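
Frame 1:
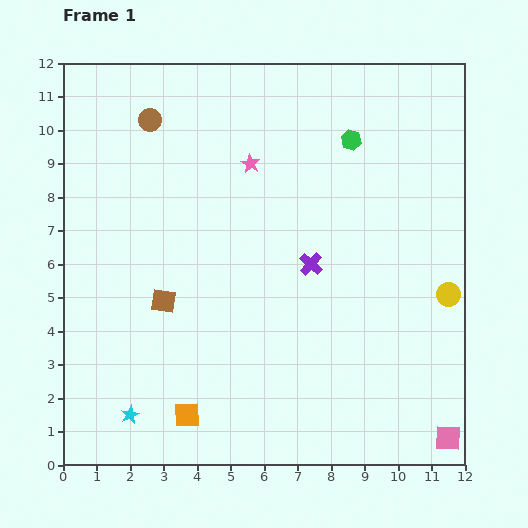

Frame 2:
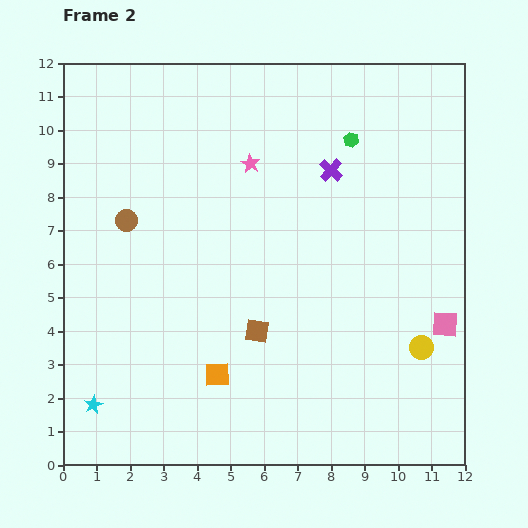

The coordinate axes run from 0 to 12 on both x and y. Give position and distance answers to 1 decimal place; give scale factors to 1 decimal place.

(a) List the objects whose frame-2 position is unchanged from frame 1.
the pink star, the green hexagon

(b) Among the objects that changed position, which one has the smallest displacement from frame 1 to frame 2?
the cyan star

(moved 1.1)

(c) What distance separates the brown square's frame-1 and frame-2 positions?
2.9

The brown square moved from (3.0, 4.9) to (5.8, 4.0), a distance of √(2.8² + 0.9²) ≈ 2.9.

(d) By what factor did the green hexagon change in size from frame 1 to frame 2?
0.8×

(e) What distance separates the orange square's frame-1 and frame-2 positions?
1.5

The orange square moved from (3.7, 1.5) to (4.6, 2.7), a distance of √(0.9² + 1.2²) ≈ 1.5.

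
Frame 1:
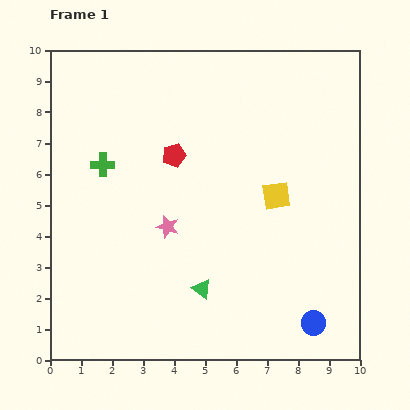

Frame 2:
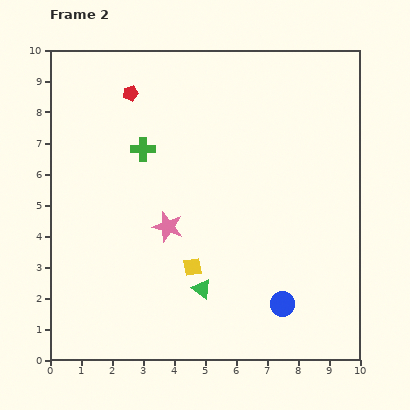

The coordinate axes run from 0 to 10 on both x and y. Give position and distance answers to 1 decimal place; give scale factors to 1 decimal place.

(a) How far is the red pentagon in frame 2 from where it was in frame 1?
2.4

The red pentagon moved from (4.0, 6.6) to (2.6, 8.6), a distance of √(1.4² + 2.0²) ≈ 2.4.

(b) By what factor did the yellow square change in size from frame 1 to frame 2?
0.6×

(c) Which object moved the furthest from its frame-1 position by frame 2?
the yellow square

(moved 3.5; next 2.4)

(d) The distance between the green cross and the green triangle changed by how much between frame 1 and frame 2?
-0.2

Distance in frame 1: 5.1. Distance in frame 2: 4.9.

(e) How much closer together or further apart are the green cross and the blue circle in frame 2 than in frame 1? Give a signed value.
-1.8

Distance in frame 1: 8.5. Distance in frame 2: 6.7.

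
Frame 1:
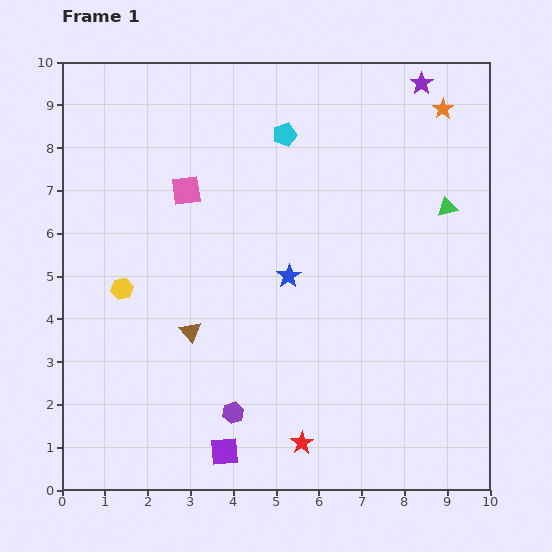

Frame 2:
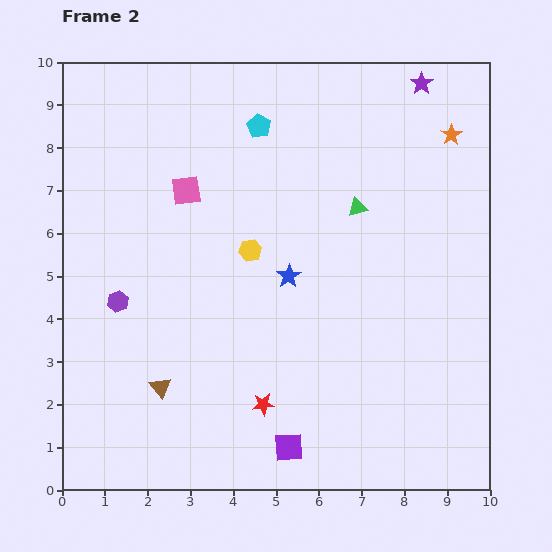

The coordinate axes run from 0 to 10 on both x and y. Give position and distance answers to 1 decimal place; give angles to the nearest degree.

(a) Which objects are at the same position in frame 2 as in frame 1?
the pink square, the blue star, the purple star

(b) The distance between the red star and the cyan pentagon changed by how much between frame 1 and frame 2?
-0.7

Distance in frame 1: 7.2. Distance in frame 2: 6.5.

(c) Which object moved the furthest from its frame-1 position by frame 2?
the purple hexagon

(moved 3.7; next 3.1)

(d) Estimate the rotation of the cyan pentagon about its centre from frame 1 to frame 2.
26° counter-clockwise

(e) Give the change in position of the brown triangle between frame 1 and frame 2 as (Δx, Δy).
(-0.7, -1.3)

The brown triangle was at (3.0, 3.7) in frame 1 and (2.3, 2.4) in frame 2.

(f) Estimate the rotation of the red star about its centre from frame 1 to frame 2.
27° clockwise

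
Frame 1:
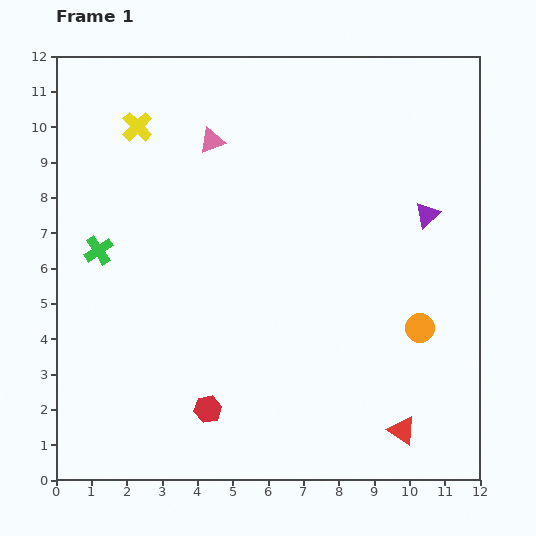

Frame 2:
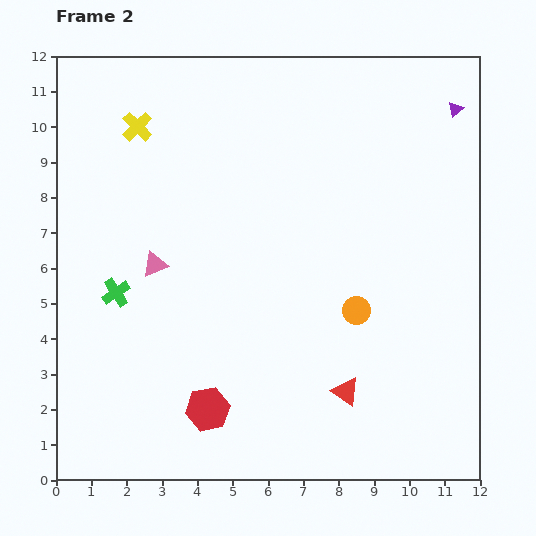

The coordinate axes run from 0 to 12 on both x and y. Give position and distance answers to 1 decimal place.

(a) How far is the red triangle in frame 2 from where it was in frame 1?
1.9

The red triangle moved from (9.8, 1.4) to (8.2, 2.5), a distance of √(1.6² + 1.1²) ≈ 1.9.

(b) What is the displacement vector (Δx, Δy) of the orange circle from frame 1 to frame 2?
(-1.8, 0.5)

The orange circle was at (10.3, 4.3) in frame 1 and (8.5, 4.8) in frame 2.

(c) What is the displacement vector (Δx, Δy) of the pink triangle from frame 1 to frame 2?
(-1.6, -3.5)

The pink triangle was at (4.4, 9.6) in frame 1 and (2.8, 6.1) in frame 2.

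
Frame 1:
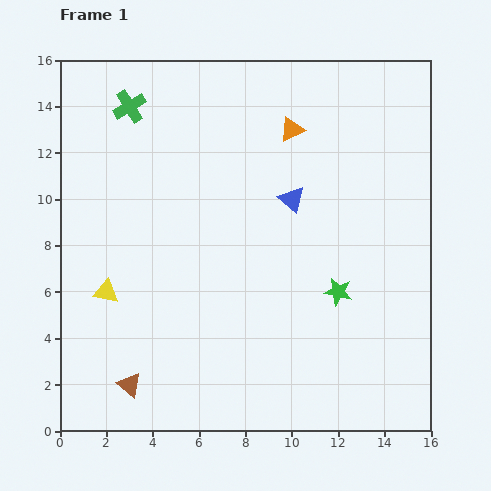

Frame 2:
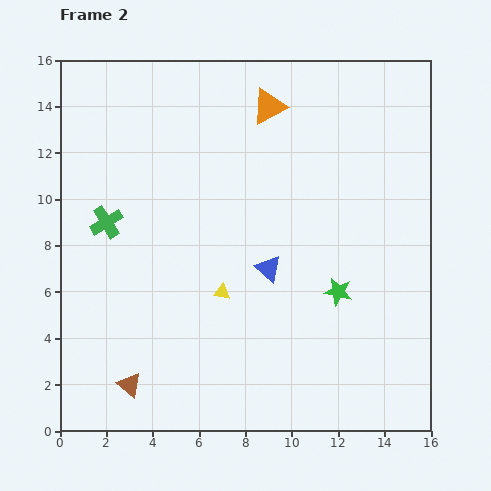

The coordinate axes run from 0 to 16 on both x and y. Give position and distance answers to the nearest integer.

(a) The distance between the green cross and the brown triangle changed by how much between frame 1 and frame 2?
-5

Distance in frame 1: 12. Distance in frame 2: 7.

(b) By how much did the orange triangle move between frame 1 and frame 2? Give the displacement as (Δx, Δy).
(-1, 1)

The orange triangle was at (10, 13) in frame 1 and (9, 14) in frame 2.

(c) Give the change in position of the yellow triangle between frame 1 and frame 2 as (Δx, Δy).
(5, 0)

The yellow triangle was at (2, 6) in frame 1 and (7, 6) in frame 2.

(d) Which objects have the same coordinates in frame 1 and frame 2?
the green star, the brown triangle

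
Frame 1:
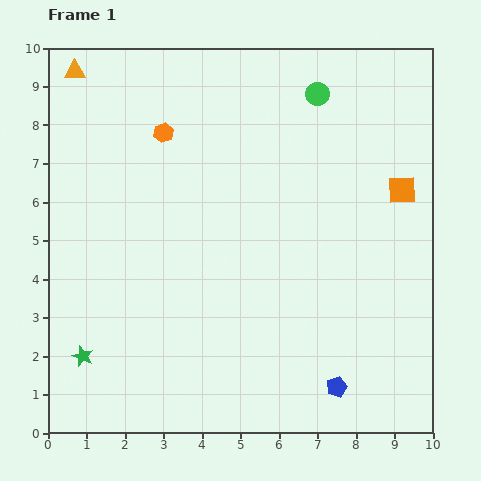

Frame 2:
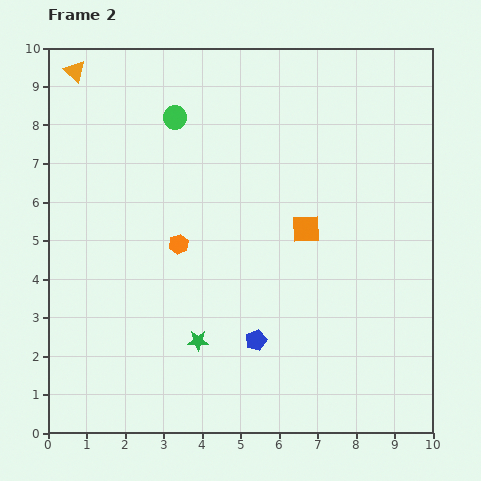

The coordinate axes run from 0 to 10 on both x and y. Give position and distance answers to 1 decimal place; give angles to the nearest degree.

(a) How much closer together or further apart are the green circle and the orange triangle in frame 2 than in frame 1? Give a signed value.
-3.4

Distance in frame 1: 6.3. Distance in frame 2: 2.9.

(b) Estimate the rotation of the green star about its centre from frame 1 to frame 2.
22° counter-clockwise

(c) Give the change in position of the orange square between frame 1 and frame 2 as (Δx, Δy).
(-2.5, -1.0)

The orange square was at (9.2, 6.3) in frame 1 and (6.7, 5.3) in frame 2.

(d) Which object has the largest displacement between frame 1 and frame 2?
the green circle

(moved 3.7; next 3.0)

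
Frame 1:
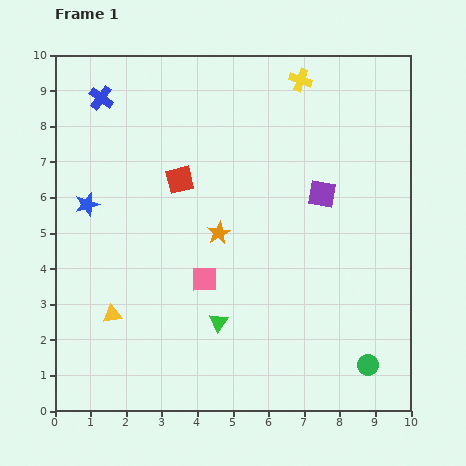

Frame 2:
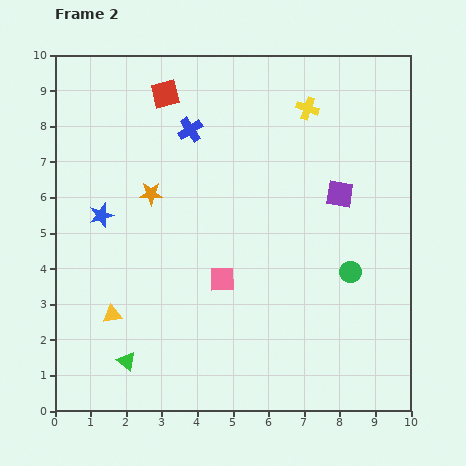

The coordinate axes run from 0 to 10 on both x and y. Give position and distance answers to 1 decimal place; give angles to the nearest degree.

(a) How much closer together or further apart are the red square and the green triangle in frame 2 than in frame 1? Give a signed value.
+3.5

Distance in frame 1: 4.1. Distance in frame 2: 7.6.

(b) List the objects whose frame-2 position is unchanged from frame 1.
the yellow triangle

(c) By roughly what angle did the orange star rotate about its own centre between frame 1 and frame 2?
29° clockwise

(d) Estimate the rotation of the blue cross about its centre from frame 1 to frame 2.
21° clockwise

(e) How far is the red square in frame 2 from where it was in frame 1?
2.4

The red square moved from (3.5, 6.5) to (3.1, 8.9), a distance of √(0.4² + 2.4²) ≈ 2.4.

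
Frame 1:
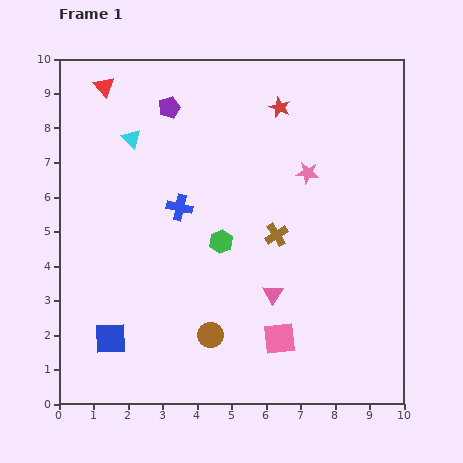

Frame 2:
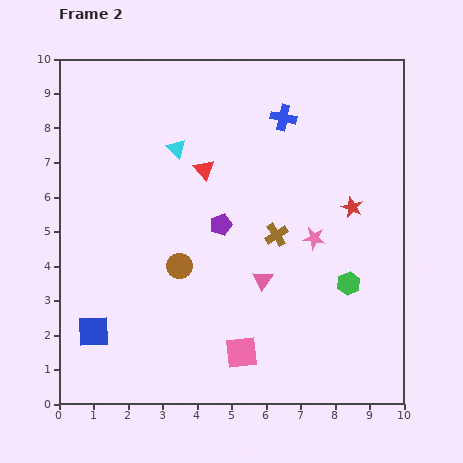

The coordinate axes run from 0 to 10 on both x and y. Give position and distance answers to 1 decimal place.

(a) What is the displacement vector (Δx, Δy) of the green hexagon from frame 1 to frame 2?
(3.7, -1.2)

The green hexagon was at (4.7, 4.7) in frame 1 and (8.4, 3.5) in frame 2.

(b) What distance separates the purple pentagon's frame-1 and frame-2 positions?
3.7

The purple pentagon moved from (3.2, 8.6) to (4.7, 5.2), a distance of √(1.5² + 3.4²) ≈ 3.7.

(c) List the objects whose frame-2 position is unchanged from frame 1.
the brown cross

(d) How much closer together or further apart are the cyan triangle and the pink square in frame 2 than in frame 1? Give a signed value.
-1.0

Distance in frame 1: 7.2. Distance in frame 2: 6.2.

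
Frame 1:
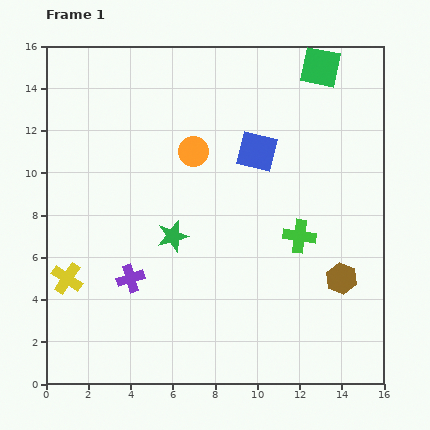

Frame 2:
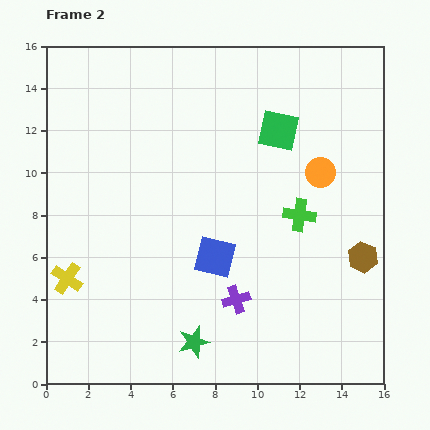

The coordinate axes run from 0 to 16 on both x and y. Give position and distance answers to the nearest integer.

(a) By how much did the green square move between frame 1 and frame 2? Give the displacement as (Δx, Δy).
(-2, -3)

The green square was at (13, 15) in frame 1 and (11, 12) in frame 2.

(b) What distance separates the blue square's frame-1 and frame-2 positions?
5

The blue square moved from (10, 11) to (8, 6), a distance of √(2² + 5²) ≈ 5.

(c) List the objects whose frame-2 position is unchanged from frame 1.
the yellow cross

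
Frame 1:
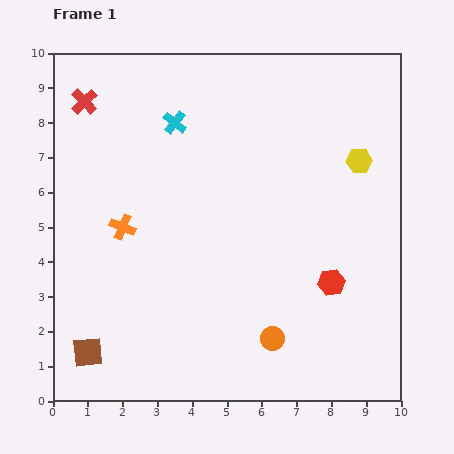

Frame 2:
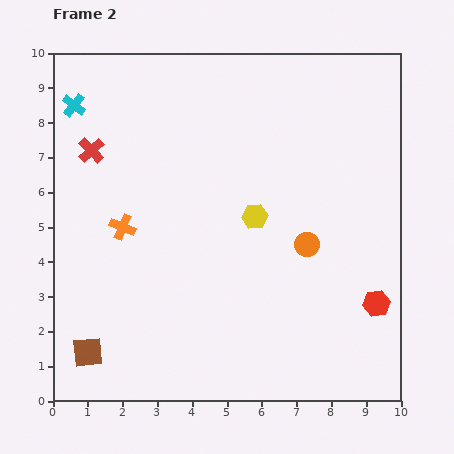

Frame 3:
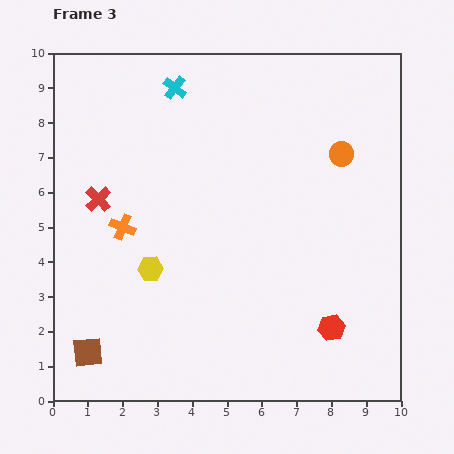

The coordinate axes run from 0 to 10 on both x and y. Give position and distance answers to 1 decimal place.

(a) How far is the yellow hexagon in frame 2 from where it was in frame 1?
3.4

The yellow hexagon moved from (8.8, 6.9) to (5.8, 5.3), a distance of √(3.0² + 1.6²) ≈ 3.4.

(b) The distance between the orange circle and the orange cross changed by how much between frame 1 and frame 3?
+1.2

Distance in frame 1: 5.4. Distance in frame 3: 6.6.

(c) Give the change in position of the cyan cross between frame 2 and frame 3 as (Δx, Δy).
(2.9, 0.5)

The cyan cross was at (0.6, 8.5) in frame 2 and (3.5, 9.0) in frame 3.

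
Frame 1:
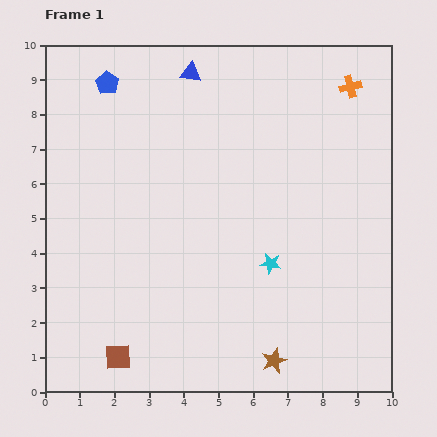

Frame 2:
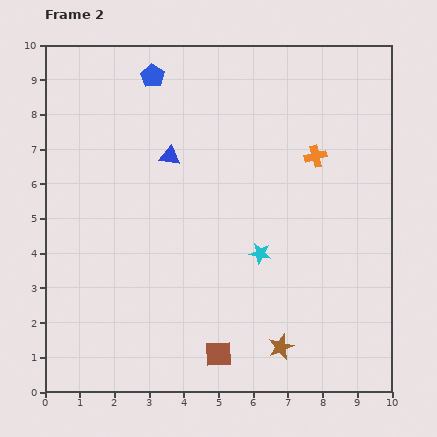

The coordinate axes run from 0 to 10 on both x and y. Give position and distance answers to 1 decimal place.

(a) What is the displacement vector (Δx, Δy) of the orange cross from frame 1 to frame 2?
(-1.0, -2.0)

The orange cross was at (8.8, 8.8) in frame 1 and (7.8, 6.8) in frame 2.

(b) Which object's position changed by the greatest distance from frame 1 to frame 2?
the brown square

(moved 2.9; next 2.5)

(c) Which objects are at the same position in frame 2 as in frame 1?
none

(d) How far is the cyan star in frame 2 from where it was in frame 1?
0.4

The cyan star moved from (6.5, 3.7) to (6.2, 4.0), a distance of √(0.3² + 0.3²) ≈ 0.4.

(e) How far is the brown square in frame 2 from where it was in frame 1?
2.9

The brown square moved from (2.1, 1.0) to (5.0, 1.1), a distance of √(2.9² + 0.1²) ≈ 2.9.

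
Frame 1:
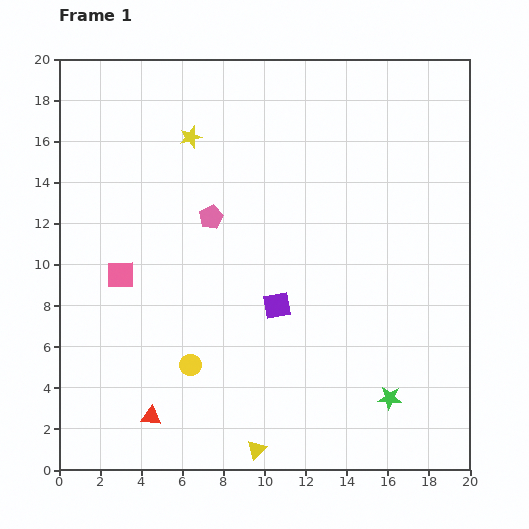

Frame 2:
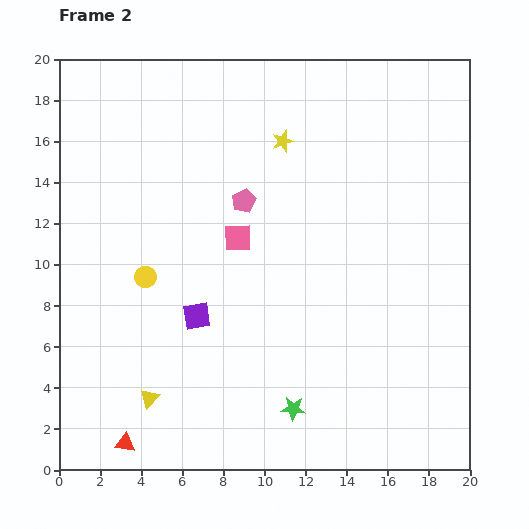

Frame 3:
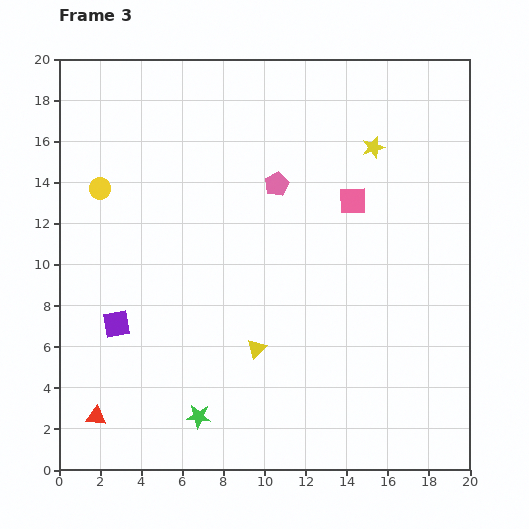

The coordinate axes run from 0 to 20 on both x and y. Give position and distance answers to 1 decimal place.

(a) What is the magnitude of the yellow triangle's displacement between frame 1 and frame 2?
5.8

The yellow triangle moved from (9.6, 1.0) to (4.4, 3.5), a distance of √(5.2² + 2.5²) ≈ 5.8.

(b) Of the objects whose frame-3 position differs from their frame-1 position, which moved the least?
the red triangle

(moved 2.7)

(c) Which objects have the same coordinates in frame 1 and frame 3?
none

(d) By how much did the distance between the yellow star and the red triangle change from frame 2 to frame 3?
+2.2

Distance in frame 2: 16.6. Distance in frame 3: 18.8.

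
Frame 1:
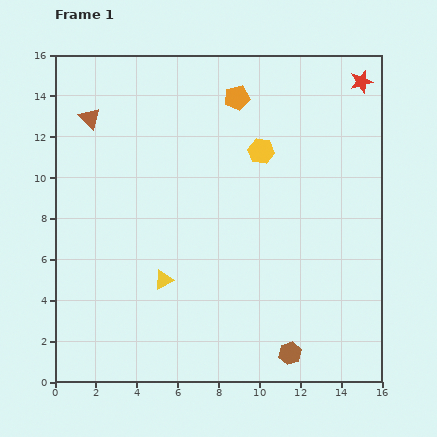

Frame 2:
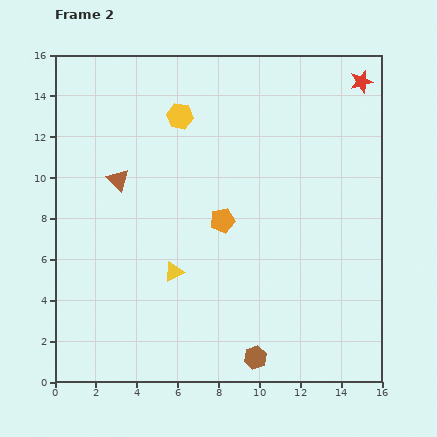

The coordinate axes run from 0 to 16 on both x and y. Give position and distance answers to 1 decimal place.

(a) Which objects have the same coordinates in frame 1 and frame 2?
the red star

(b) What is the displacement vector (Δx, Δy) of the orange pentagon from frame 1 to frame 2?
(-0.7, -6.0)

The orange pentagon was at (8.9, 13.9) in frame 1 and (8.2, 7.9) in frame 2.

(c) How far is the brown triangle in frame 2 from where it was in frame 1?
3.3

The brown triangle moved from (1.7, 12.9) to (3.1, 9.9), a distance of √(1.4² + 3.0²) ≈ 3.3.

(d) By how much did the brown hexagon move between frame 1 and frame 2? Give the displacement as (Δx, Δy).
(-1.7, -0.2)

The brown hexagon was at (11.5, 1.4) in frame 1 and (9.8, 1.2) in frame 2.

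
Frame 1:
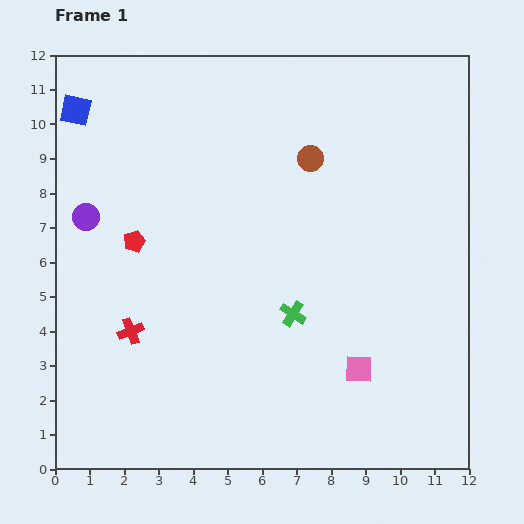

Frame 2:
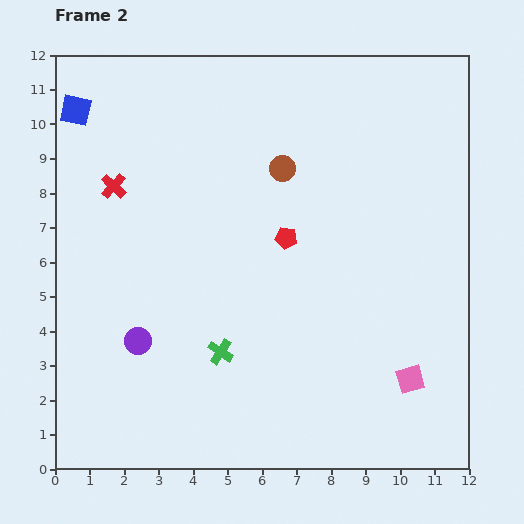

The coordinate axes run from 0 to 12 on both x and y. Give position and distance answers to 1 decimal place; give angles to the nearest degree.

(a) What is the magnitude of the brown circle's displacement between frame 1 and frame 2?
0.9

The brown circle moved from (7.4, 9.0) to (6.6, 8.7), a distance of √(0.8² + 0.3²) ≈ 0.9.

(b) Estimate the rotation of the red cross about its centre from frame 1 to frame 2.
26° counter-clockwise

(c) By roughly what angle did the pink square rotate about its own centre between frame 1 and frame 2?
17° counter-clockwise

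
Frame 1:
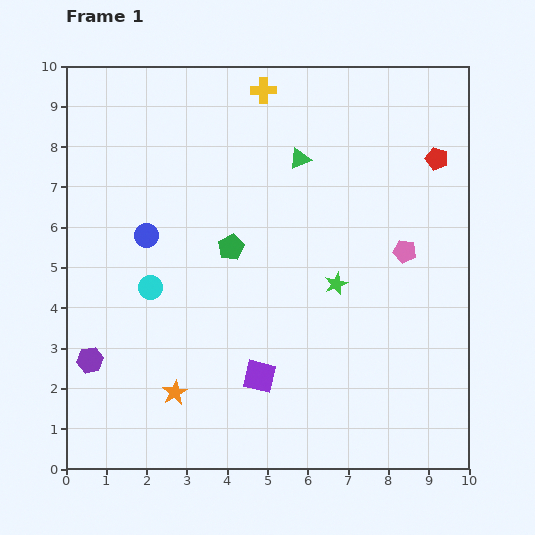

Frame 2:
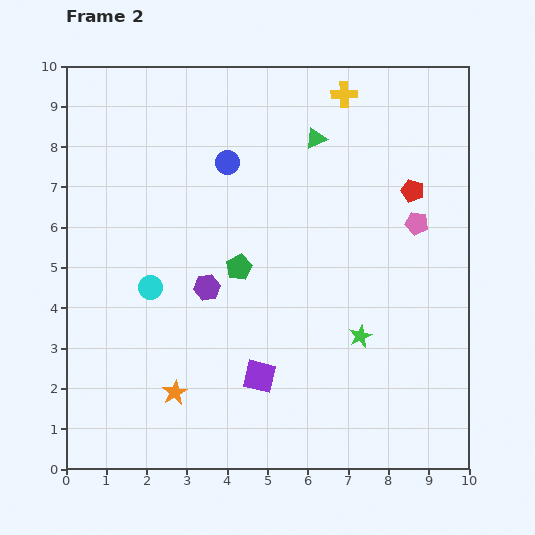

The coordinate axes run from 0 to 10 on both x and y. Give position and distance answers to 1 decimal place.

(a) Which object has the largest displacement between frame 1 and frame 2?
the purple hexagon

(moved 3.4; next 2.7)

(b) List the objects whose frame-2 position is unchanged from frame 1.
the purple square, the orange star, the cyan circle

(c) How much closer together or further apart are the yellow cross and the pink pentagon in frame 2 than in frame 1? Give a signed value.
-1.6

Distance in frame 1: 5.3. Distance in frame 2: 3.7.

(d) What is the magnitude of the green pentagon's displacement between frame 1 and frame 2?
0.5

The green pentagon moved from (4.1, 5.5) to (4.3, 5.0), a distance of √(0.2² + 0.5²) ≈ 0.5.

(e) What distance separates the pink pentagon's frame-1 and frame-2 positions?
0.8

The pink pentagon moved from (8.4, 5.4) to (8.7, 6.1), a distance of √(0.3² + 0.7²) ≈ 0.8.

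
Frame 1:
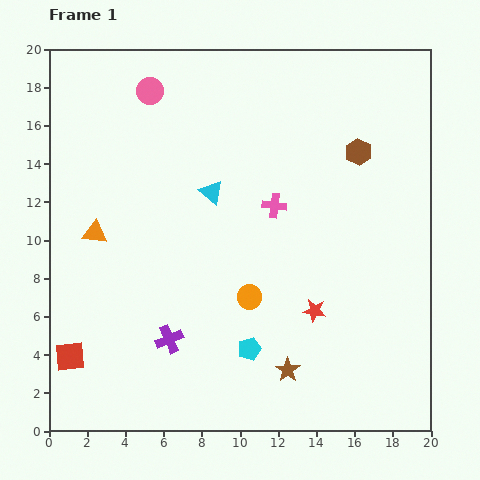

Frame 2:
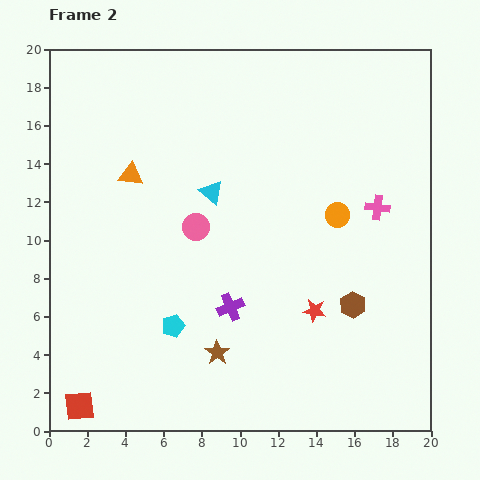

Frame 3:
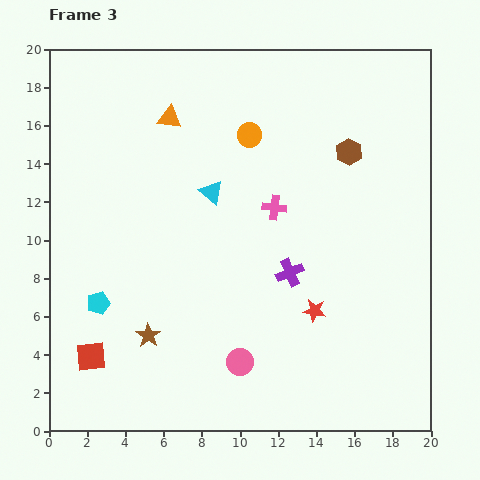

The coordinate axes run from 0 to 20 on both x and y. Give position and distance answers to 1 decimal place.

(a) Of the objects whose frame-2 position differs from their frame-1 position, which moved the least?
the red square

(moved 2.6)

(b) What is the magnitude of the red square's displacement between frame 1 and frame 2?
2.6

The red square moved from (1.1, 3.9) to (1.6, 1.3), a distance of √(0.5² + 2.6²) ≈ 2.6.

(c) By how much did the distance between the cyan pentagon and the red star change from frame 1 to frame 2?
+3.5

Distance in frame 1: 3.9. Distance in frame 2: 7.4.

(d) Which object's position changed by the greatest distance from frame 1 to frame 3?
the pink circle

(moved 15.0; next 8.5)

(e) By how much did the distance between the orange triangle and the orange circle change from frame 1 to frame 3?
-4.5

Distance in frame 1: 8.8. Distance in frame 3: 4.3.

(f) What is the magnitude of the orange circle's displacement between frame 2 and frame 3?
6.2

The orange circle moved from (15.1, 11.3) to (10.5, 15.5), a distance of √(4.6² + 4.2²) ≈ 6.2.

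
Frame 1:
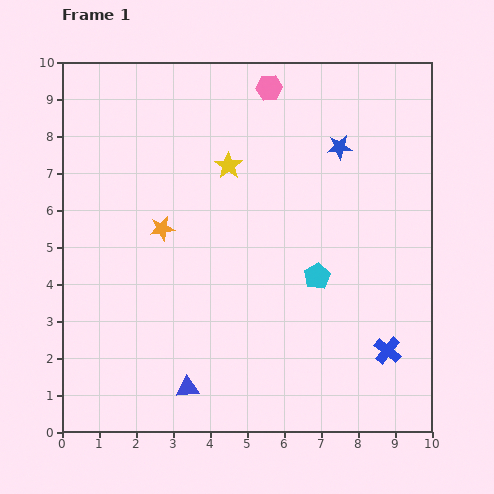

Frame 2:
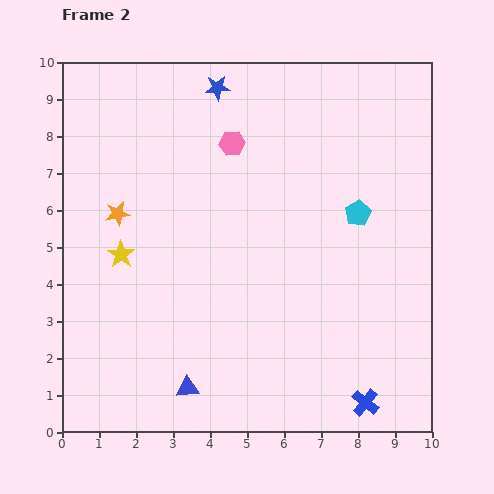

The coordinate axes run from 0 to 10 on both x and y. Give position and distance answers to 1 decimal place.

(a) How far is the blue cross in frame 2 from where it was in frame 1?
1.5

The blue cross moved from (8.8, 2.2) to (8.2, 0.8), a distance of √(0.6² + 1.4²) ≈ 1.5.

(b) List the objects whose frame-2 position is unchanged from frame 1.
the blue triangle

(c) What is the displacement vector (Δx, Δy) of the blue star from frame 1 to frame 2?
(-3.3, 1.6)

The blue star was at (7.5, 7.7) in frame 1 and (4.2, 9.3) in frame 2.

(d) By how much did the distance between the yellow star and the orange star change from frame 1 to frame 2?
-1.4

Distance in frame 1: 2.5. Distance in frame 2: 1.1.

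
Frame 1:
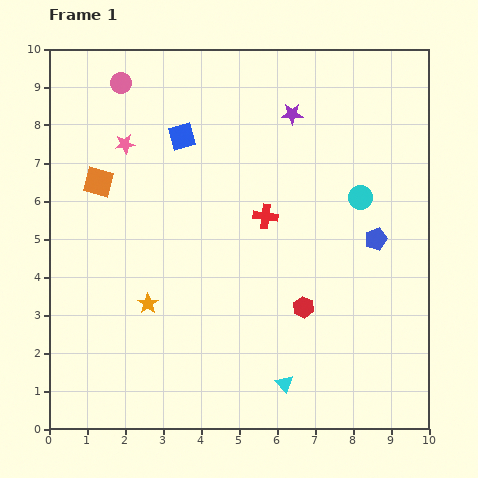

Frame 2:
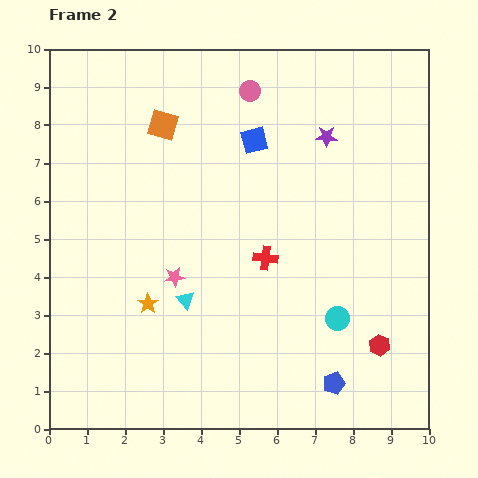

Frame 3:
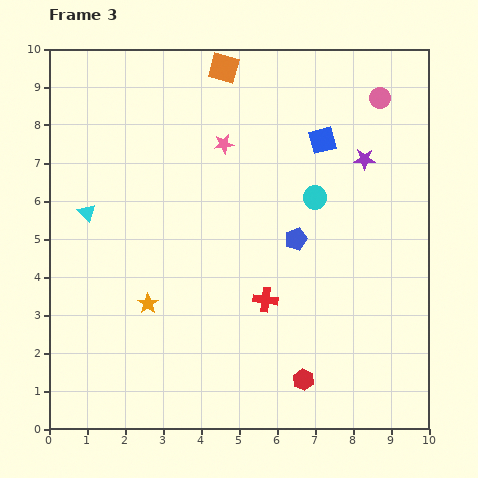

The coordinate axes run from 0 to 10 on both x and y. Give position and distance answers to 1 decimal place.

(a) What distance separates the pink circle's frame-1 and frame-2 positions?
3.4

The pink circle moved from (1.9, 9.1) to (5.3, 8.9), a distance of √(3.4² + 0.2²) ≈ 3.4.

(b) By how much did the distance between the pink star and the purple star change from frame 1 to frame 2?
+0.9

Distance in frame 1: 4.5. Distance in frame 2: 5.4.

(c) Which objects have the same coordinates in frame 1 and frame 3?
the orange star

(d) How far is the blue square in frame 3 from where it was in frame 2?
1.8

The blue square moved from (5.4, 7.6) to (7.2, 7.6), a distance of √(1.8² + 0.0²) ≈ 1.8.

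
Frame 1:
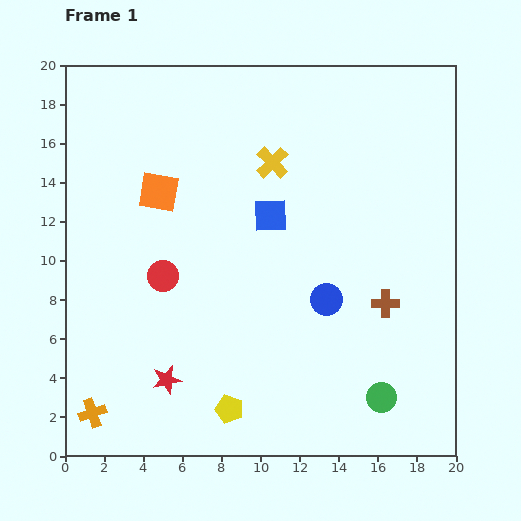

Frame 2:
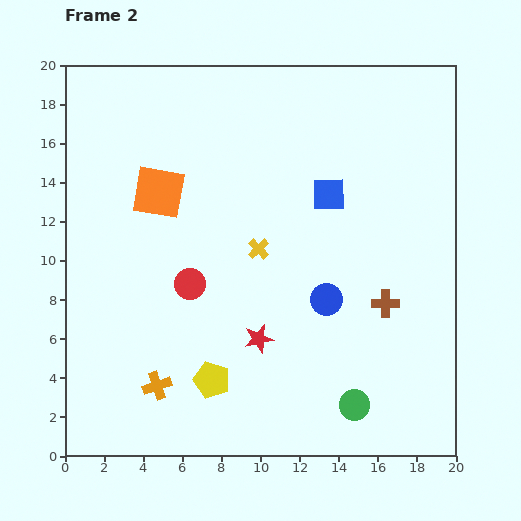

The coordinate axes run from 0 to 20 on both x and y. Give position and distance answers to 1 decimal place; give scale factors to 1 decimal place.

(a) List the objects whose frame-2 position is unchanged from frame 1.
the orange square, the brown cross, the blue circle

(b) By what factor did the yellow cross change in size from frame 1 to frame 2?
0.6×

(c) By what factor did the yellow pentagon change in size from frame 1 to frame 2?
1.3×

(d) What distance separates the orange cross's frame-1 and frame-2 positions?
3.6

The orange cross moved from (1.4, 2.2) to (4.7, 3.6), a distance of √(3.3² + 1.4²) ≈ 3.6.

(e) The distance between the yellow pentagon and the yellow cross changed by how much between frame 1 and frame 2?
-5.7

Distance in frame 1: 12.8. Distance in frame 2: 7.1.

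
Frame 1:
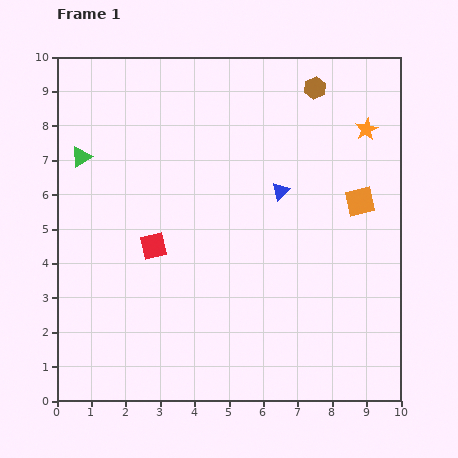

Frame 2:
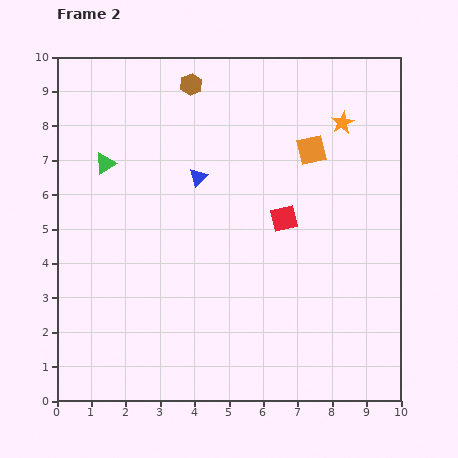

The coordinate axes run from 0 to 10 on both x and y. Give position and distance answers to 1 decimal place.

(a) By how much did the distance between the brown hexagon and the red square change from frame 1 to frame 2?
-1.9

Distance in frame 1: 6.6. Distance in frame 2: 4.7.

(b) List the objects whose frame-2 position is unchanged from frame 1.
none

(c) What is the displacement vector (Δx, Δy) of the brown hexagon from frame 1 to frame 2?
(-3.6, 0.1)

The brown hexagon was at (7.5, 9.1) in frame 1 and (3.9, 9.2) in frame 2.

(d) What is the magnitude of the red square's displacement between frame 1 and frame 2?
3.9

The red square moved from (2.8, 4.5) to (6.6, 5.3), a distance of √(3.8² + 0.8²) ≈ 3.9.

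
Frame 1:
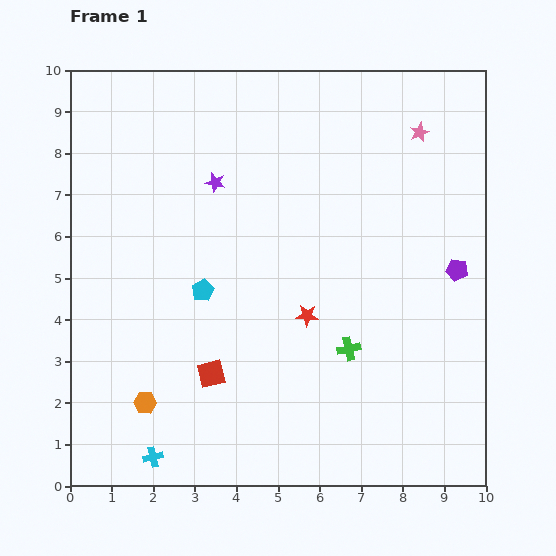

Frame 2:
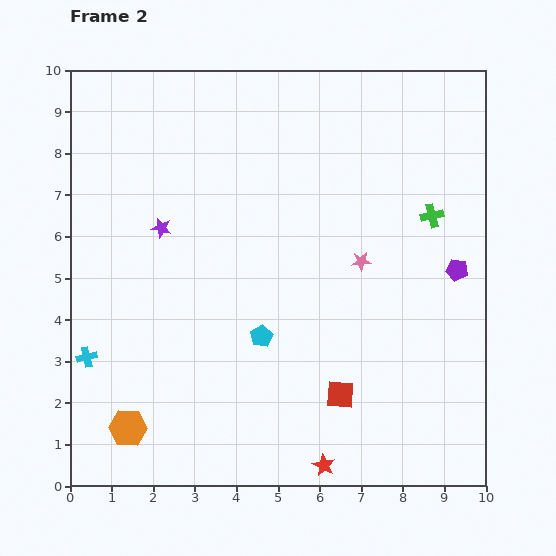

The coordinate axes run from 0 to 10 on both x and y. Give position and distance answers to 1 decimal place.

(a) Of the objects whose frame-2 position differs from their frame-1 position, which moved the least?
the orange hexagon

(moved 0.7)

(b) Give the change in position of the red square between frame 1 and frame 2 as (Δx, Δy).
(3.1, -0.5)

The red square was at (3.4, 2.7) in frame 1 and (6.5, 2.2) in frame 2.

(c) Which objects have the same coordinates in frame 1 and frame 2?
the purple pentagon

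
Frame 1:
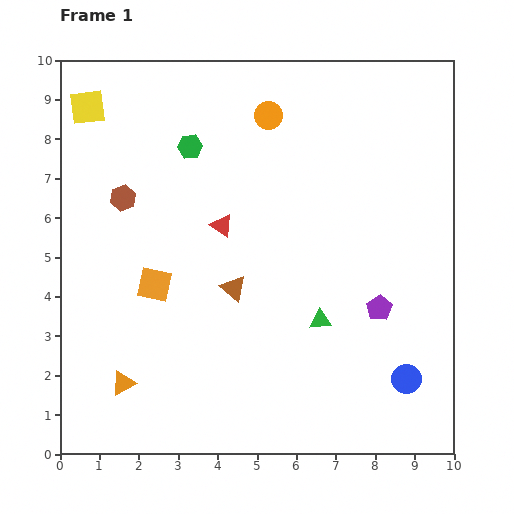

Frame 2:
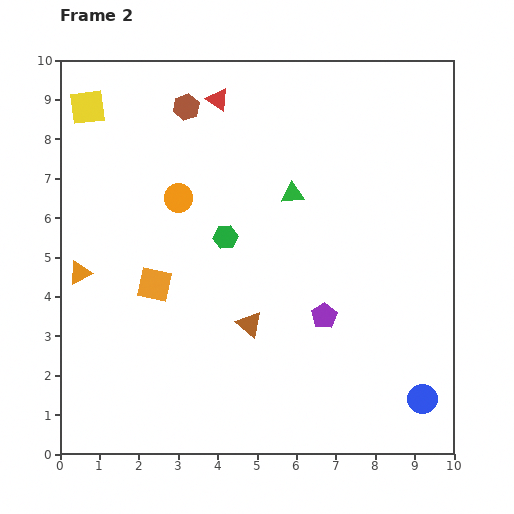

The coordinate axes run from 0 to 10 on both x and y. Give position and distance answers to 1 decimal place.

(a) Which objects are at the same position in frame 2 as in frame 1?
the yellow square, the orange square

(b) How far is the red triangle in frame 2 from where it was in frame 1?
3.2

The red triangle moved from (4.1, 5.8) to (4.0, 9.0), a distance of √(0.1² + 3.2²) ≈ 3.2.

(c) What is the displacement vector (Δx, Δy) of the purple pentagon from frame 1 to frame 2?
(-1.4, -0.2)

The purple pentagon was at (8.1, 3.7) in frame 1 and (6.7, 3.5) in frame 2.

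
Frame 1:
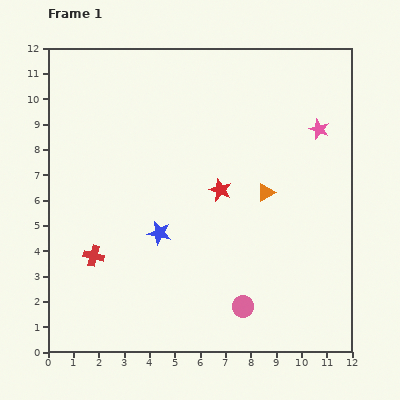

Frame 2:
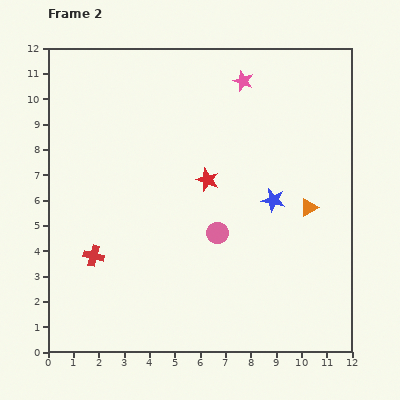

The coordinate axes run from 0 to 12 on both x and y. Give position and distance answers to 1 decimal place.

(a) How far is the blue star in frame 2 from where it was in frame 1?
4.7

The blue star moved from (4.4, 4.7) to (8.9, 6.0), a distance of √(4.5² + 1.3²) ≈ 4.7.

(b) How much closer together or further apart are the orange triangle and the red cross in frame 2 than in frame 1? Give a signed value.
+1.5

Distance in frame 1: 7.2. Distance in frame 2: 8.7.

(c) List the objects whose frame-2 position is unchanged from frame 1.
the red cross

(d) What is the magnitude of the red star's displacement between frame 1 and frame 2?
0.6

The red star moved from (6.8, 6.4) to (6.3, 6.8), a distance of √(0.5² + 0.4²) ≈ 0.6.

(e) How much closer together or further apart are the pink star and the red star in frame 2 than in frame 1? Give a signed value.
-0.5

Distance in frame 1: 4.6. Distance in frame 2: 4.1.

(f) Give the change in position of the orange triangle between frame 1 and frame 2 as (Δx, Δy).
(1.7, -0.6)

The orange triangle was at (8.6, 6.3) in frame 1 and (10.3, 5.7) in frame 2.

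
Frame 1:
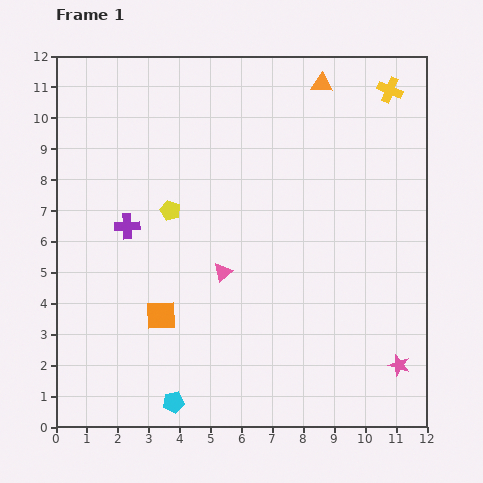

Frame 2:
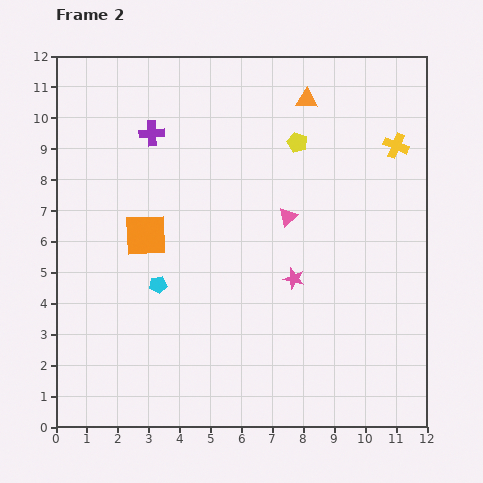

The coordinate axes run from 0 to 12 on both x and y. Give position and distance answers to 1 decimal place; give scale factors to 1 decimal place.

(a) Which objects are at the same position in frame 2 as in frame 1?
none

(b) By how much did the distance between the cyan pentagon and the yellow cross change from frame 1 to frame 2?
-3.4

Distance in frame 1: 12.3. Distance in frame 2: 8.9.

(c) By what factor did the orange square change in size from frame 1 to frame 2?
1.4×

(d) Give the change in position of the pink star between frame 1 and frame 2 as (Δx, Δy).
(-3.4, 2.8)

The pink star was at (11.1, 2.0) in frame 1 and (7.7, 4.8) in frame 2.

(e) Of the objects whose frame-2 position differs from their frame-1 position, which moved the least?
the orange triangle

(moved 0.7)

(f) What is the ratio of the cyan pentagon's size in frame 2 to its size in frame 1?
0.8×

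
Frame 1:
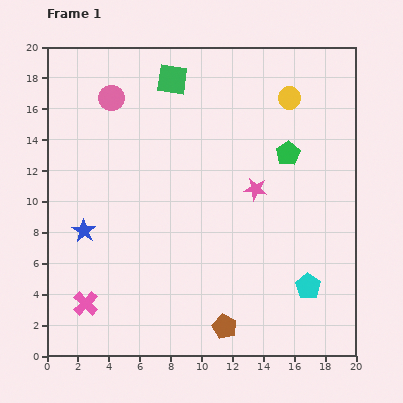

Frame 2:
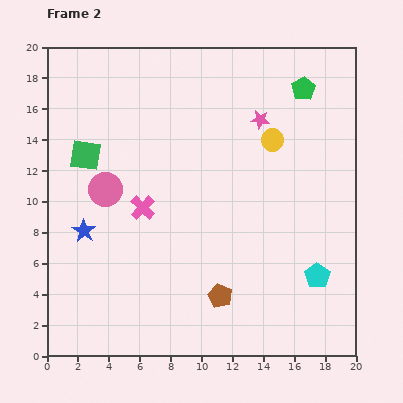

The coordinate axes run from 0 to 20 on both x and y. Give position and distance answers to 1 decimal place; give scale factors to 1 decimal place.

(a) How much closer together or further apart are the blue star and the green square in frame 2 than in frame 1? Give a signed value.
-6.4

Distance in frame 1: 11.3. Distance in frame 2: 4.9.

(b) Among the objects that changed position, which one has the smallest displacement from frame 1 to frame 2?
the cyan pentagon

(moved 0.9)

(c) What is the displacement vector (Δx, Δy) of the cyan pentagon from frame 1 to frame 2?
(0.6, 0.7)

The cyan pentagon was at (16.9, 4.5) in frame 1 and (17.5, 5.2) in frame 2.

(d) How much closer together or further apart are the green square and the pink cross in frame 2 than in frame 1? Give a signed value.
-10.5

Distance in frame 1: 15.5. Distance in frame 2: 5.0.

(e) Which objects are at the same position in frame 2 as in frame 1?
the blue star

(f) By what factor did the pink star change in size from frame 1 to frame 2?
0.8×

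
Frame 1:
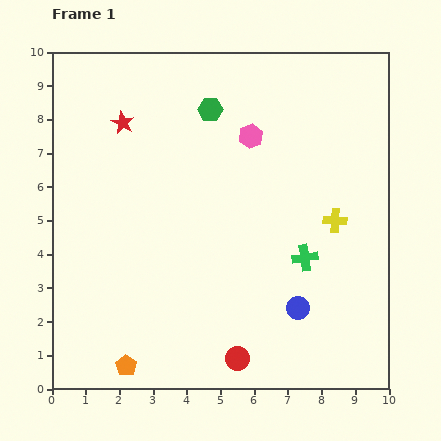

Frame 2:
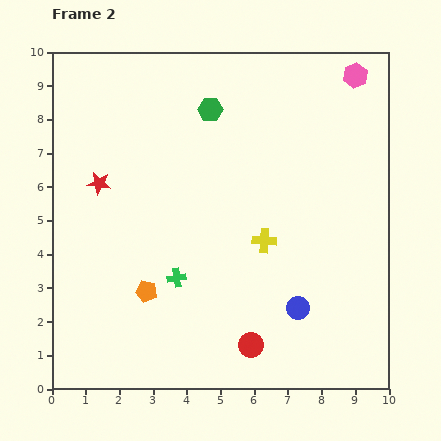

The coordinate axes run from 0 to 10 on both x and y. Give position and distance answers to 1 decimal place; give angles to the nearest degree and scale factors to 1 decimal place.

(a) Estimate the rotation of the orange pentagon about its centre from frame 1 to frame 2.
21° counter-clockwise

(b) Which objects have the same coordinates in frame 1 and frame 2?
the green hexagon, the blue circle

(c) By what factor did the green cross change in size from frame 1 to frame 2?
0.7×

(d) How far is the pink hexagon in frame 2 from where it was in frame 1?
3.6

The pink hexagon moved from (5.9, 7.5) to (9.0, 9.3), a distance of √(3.1² + 1.8²) ≈ 3.6.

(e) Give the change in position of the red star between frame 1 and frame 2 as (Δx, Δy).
(-0.7, -1.8)

The red star was at (2.1, 7.9) in frame 1 and (1.4, 6.1) in frame 2.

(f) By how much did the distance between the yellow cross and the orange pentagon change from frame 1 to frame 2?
-3.7

Distance in frame 1: 7.5. Distance in frame 2: 3.8.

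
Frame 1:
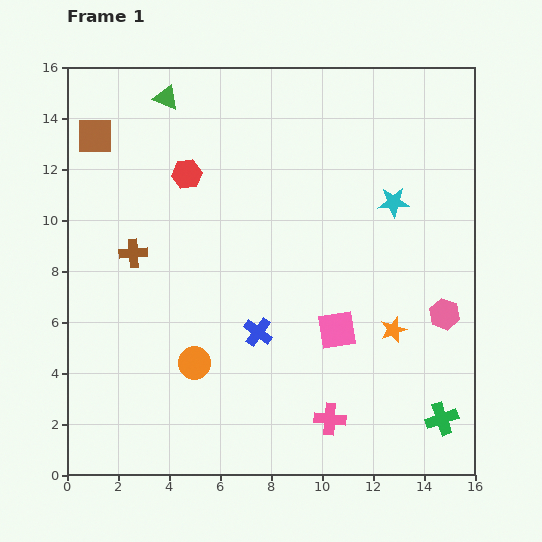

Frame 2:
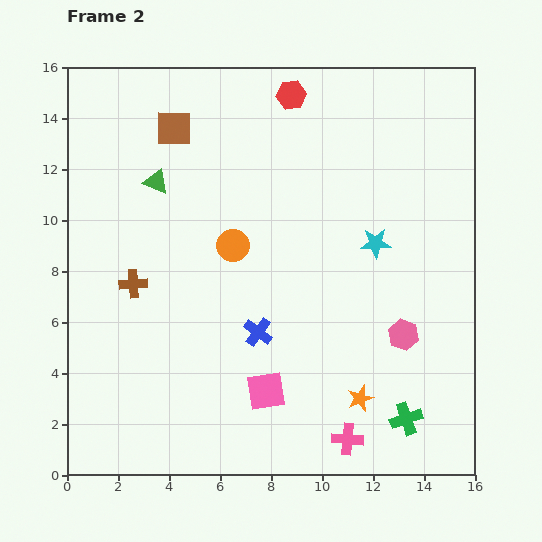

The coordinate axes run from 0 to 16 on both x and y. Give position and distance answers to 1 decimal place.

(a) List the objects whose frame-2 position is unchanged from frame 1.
the blue cross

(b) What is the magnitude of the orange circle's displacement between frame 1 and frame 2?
4.8

The orange circle moved from (5.0, 4.4) to (6.5, 9.0), a distance of √(1.5² + 4.6²) ≈ 4.8.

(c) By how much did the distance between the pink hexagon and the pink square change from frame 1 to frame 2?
+1.6

Distance in frame 1: 4.2. Distance in frame 2: 5.8.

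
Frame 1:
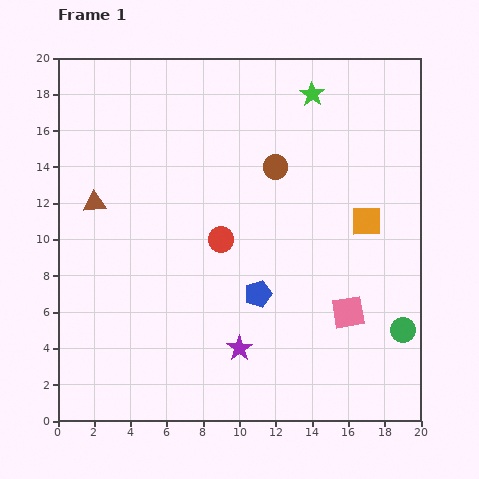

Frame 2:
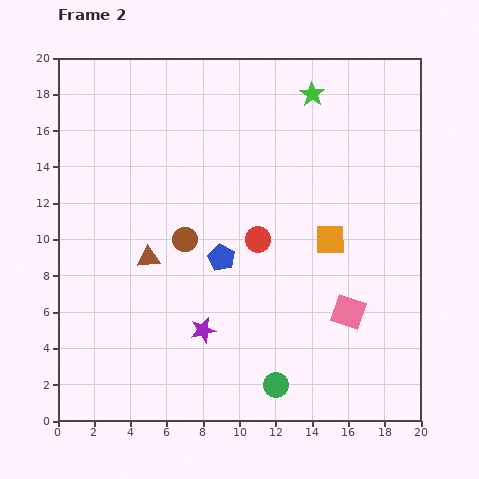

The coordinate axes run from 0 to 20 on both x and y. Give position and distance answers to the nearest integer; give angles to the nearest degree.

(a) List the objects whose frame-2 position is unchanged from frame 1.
the pink square, the green star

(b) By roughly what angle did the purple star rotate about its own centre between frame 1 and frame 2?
22° clockwise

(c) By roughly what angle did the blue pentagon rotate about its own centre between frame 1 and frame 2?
26° counter-clockwise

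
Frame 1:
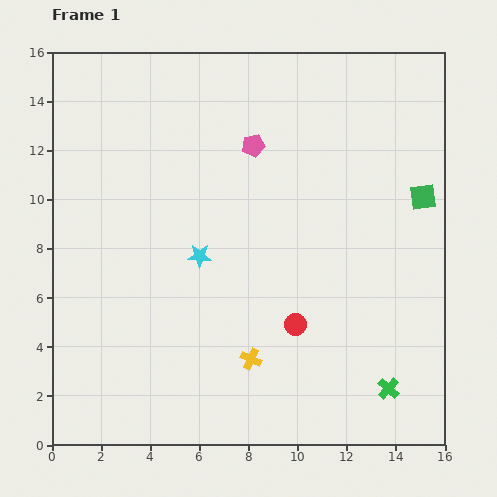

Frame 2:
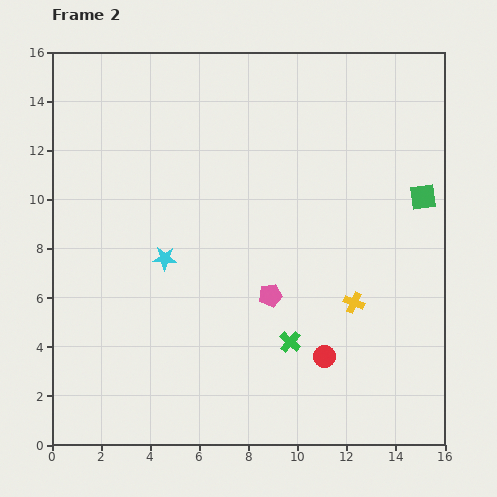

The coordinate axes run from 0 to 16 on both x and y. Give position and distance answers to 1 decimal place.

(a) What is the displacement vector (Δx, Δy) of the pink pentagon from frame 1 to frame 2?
(0.7, -6.1)

The pink pentagon was at (8.2, 12.2) in frame 1 and (8.9, 6.1) in frame 2.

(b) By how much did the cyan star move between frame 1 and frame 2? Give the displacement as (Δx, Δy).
(-1.4, -0.1)

The cyan star was at (6.0, 7.7) in frame 1 and (4.6, 7.6) in frame 2.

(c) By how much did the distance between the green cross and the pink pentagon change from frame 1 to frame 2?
-9.2

Distance in frame 1: 11.3. Distance in frame 2: 2.1.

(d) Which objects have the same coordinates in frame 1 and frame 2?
the green square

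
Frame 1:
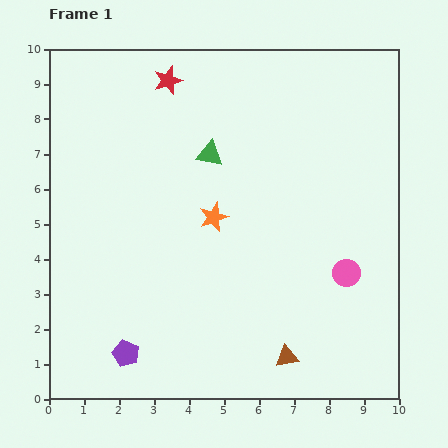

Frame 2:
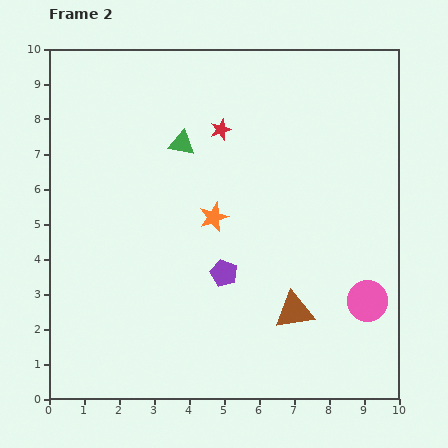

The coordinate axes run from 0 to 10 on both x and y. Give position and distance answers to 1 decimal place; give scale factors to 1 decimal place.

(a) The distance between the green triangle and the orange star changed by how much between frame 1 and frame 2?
+0.5

Distance in frame 1: 1.8. Distance in frame 2: 2.3.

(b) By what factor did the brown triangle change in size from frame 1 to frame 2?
1.7×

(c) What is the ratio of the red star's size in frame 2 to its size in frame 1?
0.7×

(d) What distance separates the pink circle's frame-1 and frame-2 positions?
1.0

The pink circle moved from (8.5, 3.6) to (9.1, 2.8), a distance of √(0.6² + 0.8²) ≈ 1.0.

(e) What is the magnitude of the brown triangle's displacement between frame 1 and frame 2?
1.3

The brown triangle moved from (6.8, 1.2) to (7.0, 2.5), a distance of √(0.2² + 1.3²) ≈ 1.3.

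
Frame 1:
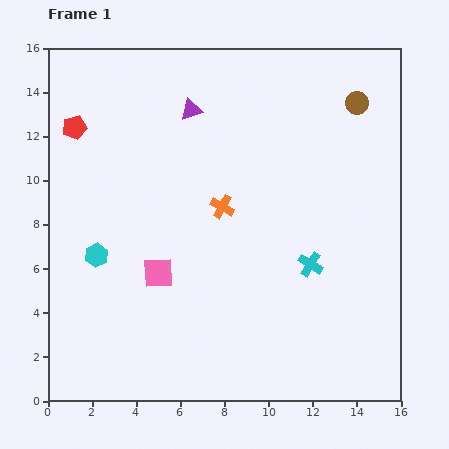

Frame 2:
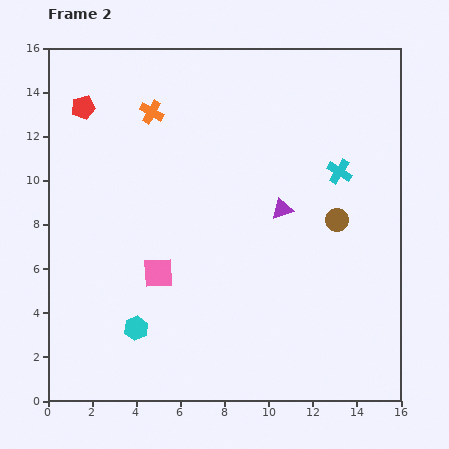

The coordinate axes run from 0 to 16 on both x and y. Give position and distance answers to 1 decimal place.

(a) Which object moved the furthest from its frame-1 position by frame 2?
the purple triangle

(moved 6.1; next 5.4)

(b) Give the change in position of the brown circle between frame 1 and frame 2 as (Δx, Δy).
(-0.9, -5.3)

The brown circle was at (14.0, 13.5) in frame 1 and (13.1, 8.2) in frame 2.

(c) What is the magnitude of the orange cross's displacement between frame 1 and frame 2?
5.4

The orange cross moved from (7.9, 8.8) to (4.7, 13.1), a distance of √(3.2² + 4.3²) ≈ 5.4.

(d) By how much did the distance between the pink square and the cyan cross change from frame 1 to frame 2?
+2.5

Distance in frame 1: 6.9. Distance in frame 2: 9.4.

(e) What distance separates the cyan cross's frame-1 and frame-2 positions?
4.4

The cyan cross moved from (11.9, 6.2) to (13.2, 10.4), a distance of √(1.3² + 4.2²) ≈ 4.4.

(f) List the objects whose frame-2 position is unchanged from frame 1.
the pink square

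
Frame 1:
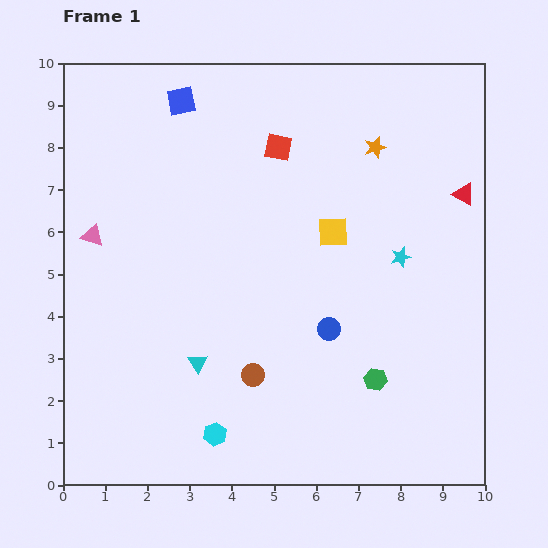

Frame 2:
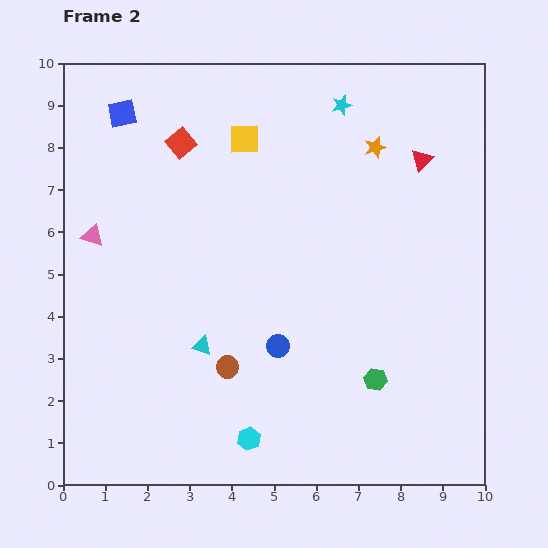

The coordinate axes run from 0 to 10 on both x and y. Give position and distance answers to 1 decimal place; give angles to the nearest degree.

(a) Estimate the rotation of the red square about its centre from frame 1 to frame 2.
39° clockwise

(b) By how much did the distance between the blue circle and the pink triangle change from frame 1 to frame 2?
-0.9

Distance in frame 1: 6.0. Distance in frame 2: 5.1.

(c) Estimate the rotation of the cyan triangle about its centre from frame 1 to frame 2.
38° counter-clockwise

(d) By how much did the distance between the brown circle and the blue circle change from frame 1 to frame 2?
-0.8

Distance in frame 1: 2.1. Distance in frame 2: 1.3.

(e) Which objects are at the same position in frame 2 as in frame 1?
the pink triangle, the green hexagon, the orange star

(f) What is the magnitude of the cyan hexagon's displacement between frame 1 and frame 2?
0.8

The cyan hexagon moved from (3.6, 1.2) to (4.4, 1.1), a distance of √(0.8² + 0.1²) ≈ 0.8.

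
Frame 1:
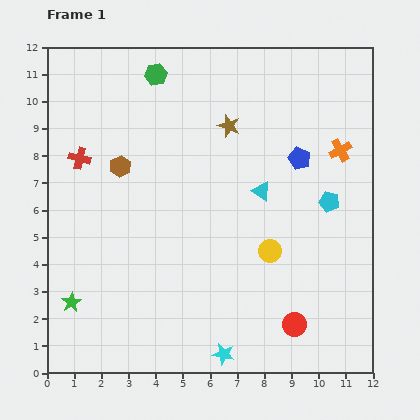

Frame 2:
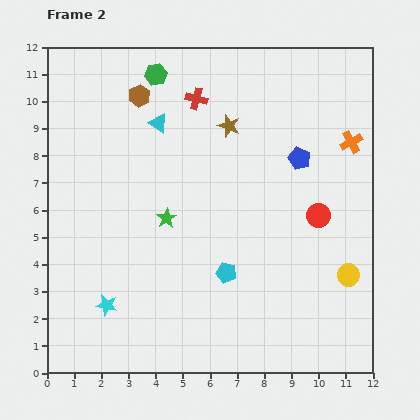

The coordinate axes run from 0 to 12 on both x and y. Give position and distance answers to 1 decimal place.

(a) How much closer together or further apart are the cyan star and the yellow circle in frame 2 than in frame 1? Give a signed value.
+4.8

Distance in frame 1: 4.2. Distance in frame 2: 9.0.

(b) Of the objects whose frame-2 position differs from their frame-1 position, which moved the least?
the orange cross

(moved 0.5)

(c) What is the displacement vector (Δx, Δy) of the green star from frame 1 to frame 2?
(3.5, 3.1)

The green star was at (0.9, 2.6) in frame 1 and (4.4, 5.7) in frame 2.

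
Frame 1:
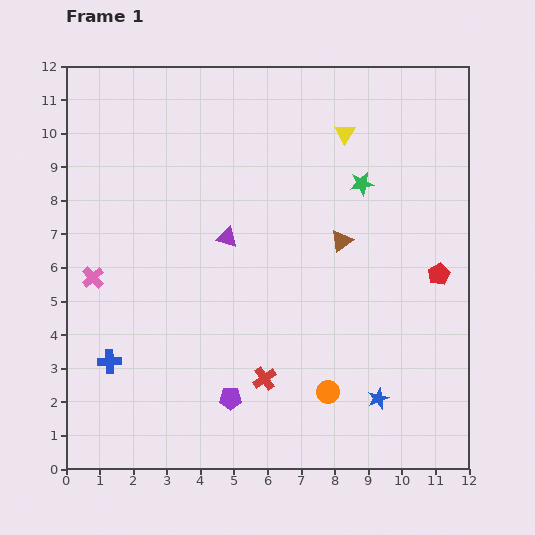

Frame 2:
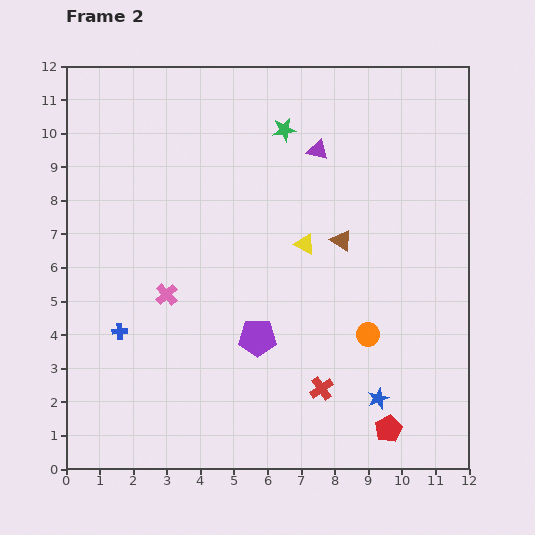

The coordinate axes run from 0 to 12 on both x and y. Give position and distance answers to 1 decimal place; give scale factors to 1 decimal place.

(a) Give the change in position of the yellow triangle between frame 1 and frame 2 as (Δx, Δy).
(-1.2, -3.3)

The yellow triangle was at (8.3, 10.0) in frame 1 and (7.1, 6.7) in frame 2.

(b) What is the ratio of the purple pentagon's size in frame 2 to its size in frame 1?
1.7×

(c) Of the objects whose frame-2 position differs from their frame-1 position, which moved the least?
the blue cross

(moved 0.9)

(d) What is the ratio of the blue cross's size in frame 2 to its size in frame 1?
0.7×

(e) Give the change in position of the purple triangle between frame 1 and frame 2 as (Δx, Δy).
(2.7, 2.6)

The purple triangle was at (4.8, 6.9) in frame 1 and (7.5, 9.5) in frame 2.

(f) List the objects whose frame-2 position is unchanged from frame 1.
the brown triangle, the blue star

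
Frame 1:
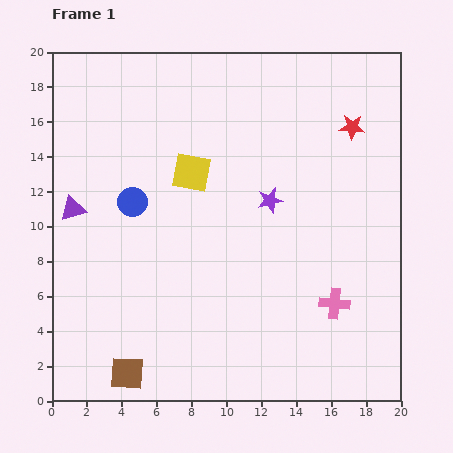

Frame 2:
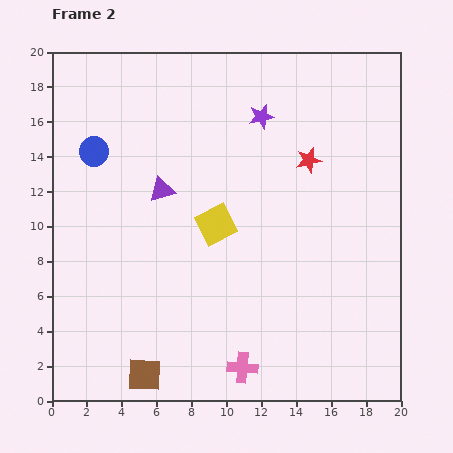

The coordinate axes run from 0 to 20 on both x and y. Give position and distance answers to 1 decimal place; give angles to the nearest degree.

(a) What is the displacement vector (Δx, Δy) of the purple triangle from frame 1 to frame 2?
(5.1, 1.1)

The purple triangle was at (1.2, 11.0) in frame 1 and (6.3, 12.1) in frame 2.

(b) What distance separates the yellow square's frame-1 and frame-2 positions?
3.3

The yellow square moved from (8.0, 13.1) to (9.4, 10.1), a distance of √(1.4² + 3.0²) ≈ 3.3.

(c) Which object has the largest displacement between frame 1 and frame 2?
the pink cross

(moved 6.5; next 5.2)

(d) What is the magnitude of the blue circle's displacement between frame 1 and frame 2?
3.6

The blue circle moved from (4.6, 11.4) to (2.4, 14.3), a distance of √(2.2² + 2.9²) ≈ 3.6.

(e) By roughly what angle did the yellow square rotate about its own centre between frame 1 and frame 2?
38° counter-clockwise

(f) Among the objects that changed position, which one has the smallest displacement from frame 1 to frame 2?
the brown square

(moved 1.0)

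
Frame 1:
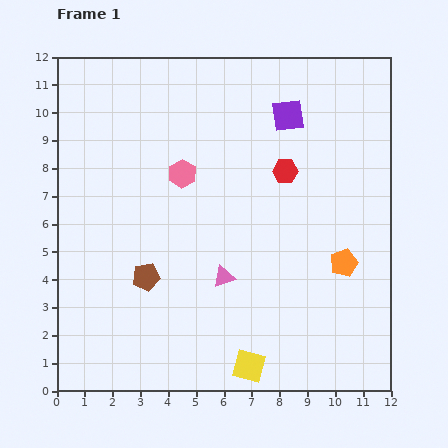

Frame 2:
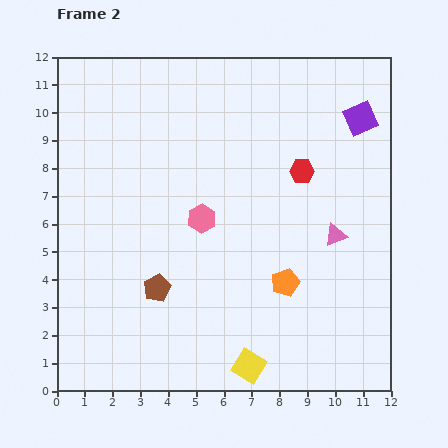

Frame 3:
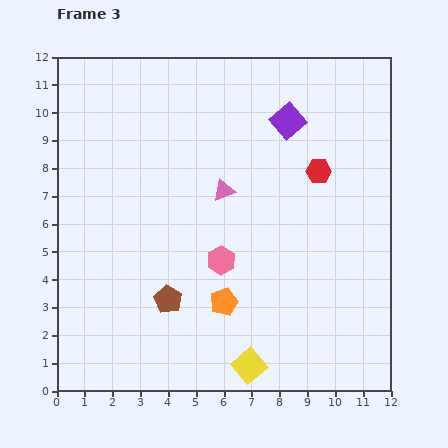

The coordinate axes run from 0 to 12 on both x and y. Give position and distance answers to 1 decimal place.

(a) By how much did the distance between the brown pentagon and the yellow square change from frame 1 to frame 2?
-0.6

Distance in frame 1: 4.9. Distance in frame 2: 4.3.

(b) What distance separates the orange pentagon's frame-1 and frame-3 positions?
4.5

The orange pentagon moved from (10.3, 4.6) to (6.0, 3.2), a distance of √(4.3² + 1.4²) ≈ 4.5.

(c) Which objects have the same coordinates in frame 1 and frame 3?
the yellow square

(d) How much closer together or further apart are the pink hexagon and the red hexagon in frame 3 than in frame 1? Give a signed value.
+1.0

Distance in frame 1: 3.7. Distance in frame 3: 4.7.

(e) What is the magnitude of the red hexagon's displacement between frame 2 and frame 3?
0.6

The red hexagon moved from (8.8, 7.9) to (9.4, 7.9), a distance of √(0.6² + 0.0²) ≈ 0.6.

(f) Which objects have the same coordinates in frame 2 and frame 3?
the yellow square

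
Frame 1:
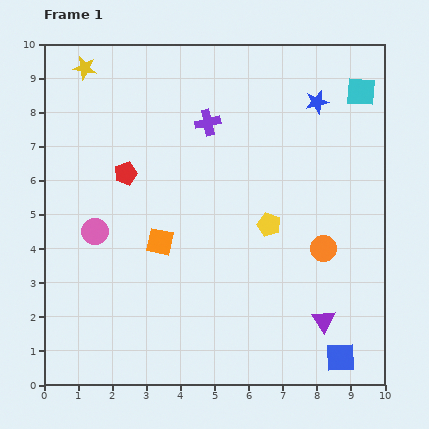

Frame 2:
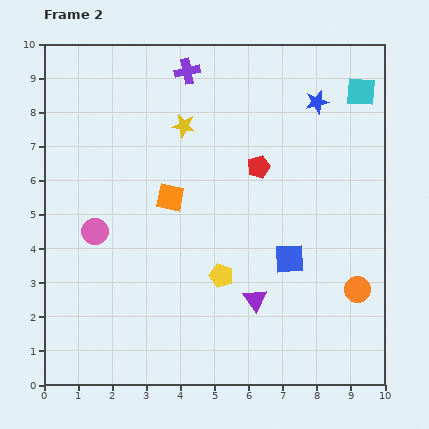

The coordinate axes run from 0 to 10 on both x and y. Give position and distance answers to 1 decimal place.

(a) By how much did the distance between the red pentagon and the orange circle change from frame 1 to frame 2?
-1.6

Distance in frame 1: 6.2. Distance in frame 2: 4.6.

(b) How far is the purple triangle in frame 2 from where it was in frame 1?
2.1

The purple triangle moved from (8.2, 1.9) to (6.2, 2.5), a distance of √(2.0² + 0.6²) ≈ 2.1.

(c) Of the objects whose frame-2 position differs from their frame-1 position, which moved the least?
the orange square

(moved 1.3)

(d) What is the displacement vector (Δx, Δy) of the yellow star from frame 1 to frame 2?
(2.9, -1.7)

The yellow star was at (1.2, 9.3) in frame 1 and (4.1, 7.6) in frame 2.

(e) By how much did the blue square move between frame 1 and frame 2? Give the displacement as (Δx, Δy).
(-1.5, 2.9)

The blue square was at (8.7, 0.8) in frame 1 and (7.2, 3.7) in frame 2.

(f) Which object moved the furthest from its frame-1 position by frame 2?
the red pentagon

(moved 3.9; next 3.4)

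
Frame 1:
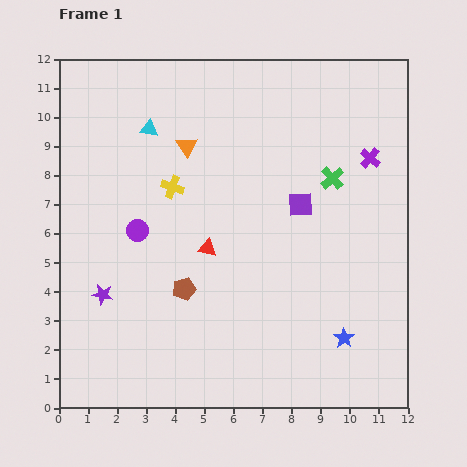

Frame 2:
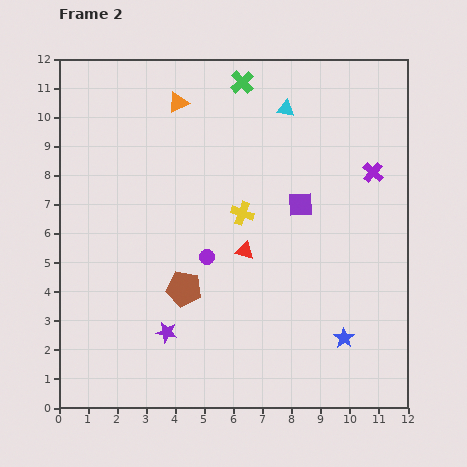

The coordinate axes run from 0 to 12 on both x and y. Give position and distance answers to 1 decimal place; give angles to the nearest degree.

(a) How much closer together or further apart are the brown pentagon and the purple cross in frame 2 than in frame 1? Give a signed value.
-0.2

Distance in frame 1: 7.8. Distance in frame 2: 7.6.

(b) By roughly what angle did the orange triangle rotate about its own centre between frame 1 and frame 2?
38° clockwise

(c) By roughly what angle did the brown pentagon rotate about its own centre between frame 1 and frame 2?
26° clockwise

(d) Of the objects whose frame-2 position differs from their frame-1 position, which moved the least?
the purple cross

(moved 0.5)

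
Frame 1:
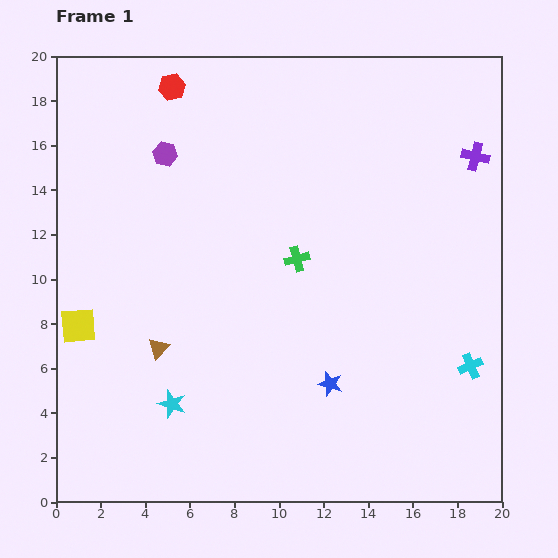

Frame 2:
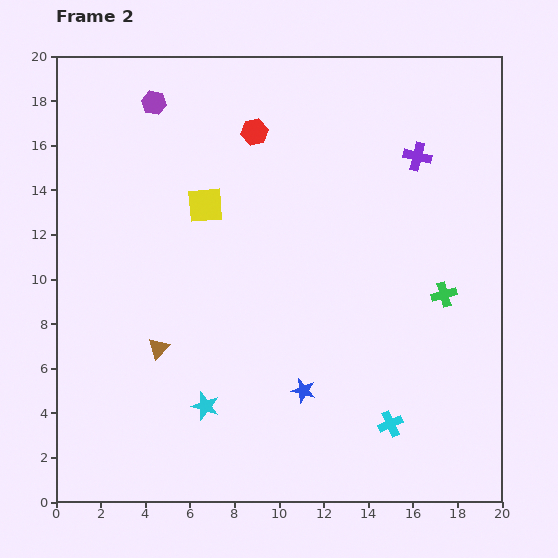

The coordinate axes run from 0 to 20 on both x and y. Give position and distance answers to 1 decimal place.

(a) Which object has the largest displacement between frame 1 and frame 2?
the yellow square

(moved 7.9; next 6.8)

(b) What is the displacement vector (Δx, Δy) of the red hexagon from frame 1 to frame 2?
(3.7, -2.0)

The red hexagon was at (5.2, 18.6) in frame 1 and (8.9, 16.6) in frame 2.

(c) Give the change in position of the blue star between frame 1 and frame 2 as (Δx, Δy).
(-1.2, -0.3)

The blue star was at (12.3, 5.3) in frame 1 and (11.1, 5.0) in frame 2.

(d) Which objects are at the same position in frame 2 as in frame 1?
the brown triangle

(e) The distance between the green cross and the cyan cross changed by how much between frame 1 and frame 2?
-2.9

Distance in frame 1: 9.2. Distance in frame 2: 6.3.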